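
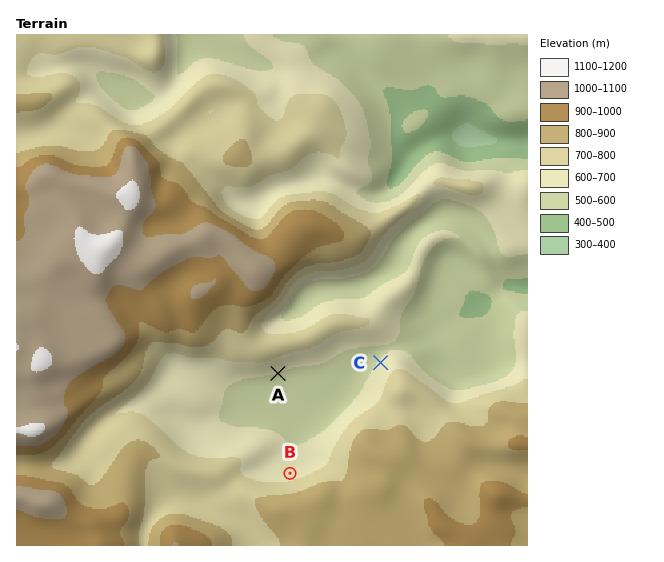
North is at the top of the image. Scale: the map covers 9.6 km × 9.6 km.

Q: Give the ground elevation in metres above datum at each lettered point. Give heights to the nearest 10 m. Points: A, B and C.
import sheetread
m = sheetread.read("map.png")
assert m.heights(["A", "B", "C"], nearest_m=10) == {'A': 600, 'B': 670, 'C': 610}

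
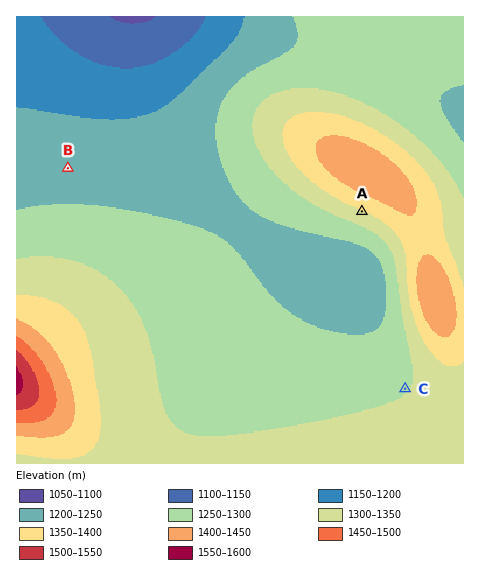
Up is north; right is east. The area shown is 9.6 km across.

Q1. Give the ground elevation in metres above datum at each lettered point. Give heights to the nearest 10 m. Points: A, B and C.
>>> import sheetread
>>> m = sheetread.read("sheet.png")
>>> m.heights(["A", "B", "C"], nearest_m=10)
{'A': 1350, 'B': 1230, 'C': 1300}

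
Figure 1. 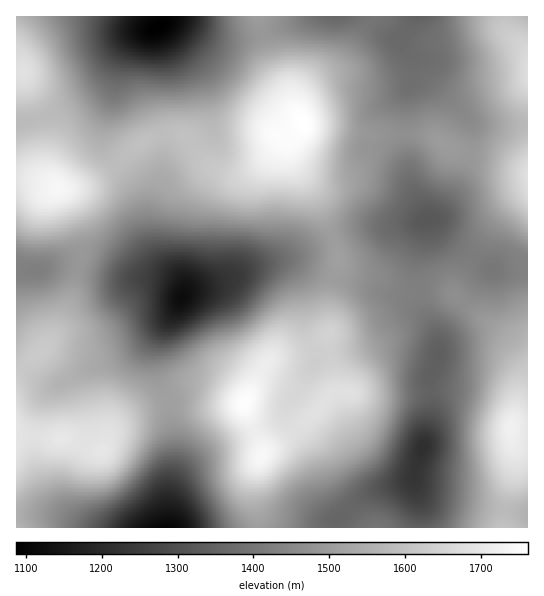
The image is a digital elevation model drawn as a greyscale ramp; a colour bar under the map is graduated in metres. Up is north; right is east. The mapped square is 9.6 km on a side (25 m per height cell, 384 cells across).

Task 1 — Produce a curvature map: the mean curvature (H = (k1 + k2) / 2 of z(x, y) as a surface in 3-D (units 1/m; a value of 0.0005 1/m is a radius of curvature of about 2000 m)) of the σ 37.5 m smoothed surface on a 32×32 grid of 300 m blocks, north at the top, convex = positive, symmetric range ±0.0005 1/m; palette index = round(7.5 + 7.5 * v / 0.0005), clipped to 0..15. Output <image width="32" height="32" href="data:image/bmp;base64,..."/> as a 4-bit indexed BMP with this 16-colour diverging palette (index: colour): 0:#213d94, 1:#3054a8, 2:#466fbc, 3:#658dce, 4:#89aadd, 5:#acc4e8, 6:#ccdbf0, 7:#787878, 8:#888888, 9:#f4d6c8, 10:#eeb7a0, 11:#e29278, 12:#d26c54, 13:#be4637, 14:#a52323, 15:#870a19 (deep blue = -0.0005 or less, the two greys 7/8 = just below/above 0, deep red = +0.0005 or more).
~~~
<image width="32" height="32" href="data:image/bmp;base64,Qk12AgAAAAAAAHYAAAAoAAAAIAAAACAAAAABAAQAAAAAAAACAAATCwAAEwsAABAAAAAAAAAAlD0hAKhUMAC8b0YAzo1lAN2qiQDoxKwA8NvMAHh4eACIiIgAyNb0AKC37gB4kuIAVGzSADdGvgAjI6UAGQqHAEVFRjRTAGmqhyI43YRIqqVUNFdVQyV8p0RVRogwNoh1dkatpSI3rstjWFIjEld4zIdp7/gQJp7/hlmWYyN4atx3us/7QjQo/+mKvMYQRXzsedt67XdmNpuZuXzXEAWt+om6muxmeIu2Scl5yiE1nfxjZ4vKZmrf9zarjMxWVlntcyWLl2ZUnvpFfM/qRnYozGdENmiaxmi6dUidyCJGZ6u8p2iEabu4ztdHh1hkNHmZm8eJpTKt2s7XepZqlBNqhKvLu8cAF6Z955/4SKYkmqh5qZeIYAJBOcl8x2dmeblnh52zKZECMSi5eXNGd713akFKpAOVAmQEd2d3inibYzVAKdc1UhZjE0NryJl4mHRnVTSZdUZXZCVEWsl2hViHQ8uVaGVomXhpZGmFJVQ2mFe+uIhWepqJp2eZZEZTEoh3zu/bd2uJq8lprJiWZFVou7nf+Wh2i5yam9lqtjWVR6rL2XWYZIuHrKunOKUmyna9qpZFq4aZY4qstxOYR8tmmWeIZq3JuTW9mfxVqqzJVWY0aYVpvcpozIr9c3l5lhRWh3qCKKqJaLus2mVESHZXmuyYZVuWZ0aLzMc2hSVneK3+qWWLhWZUeu7IrJd3VIh77XZlVSRqdYd4q6qEVkNGismHZAABR3d1VVaYQ3lki8yHVmURAAFZqVMyOJqJiL3J"/>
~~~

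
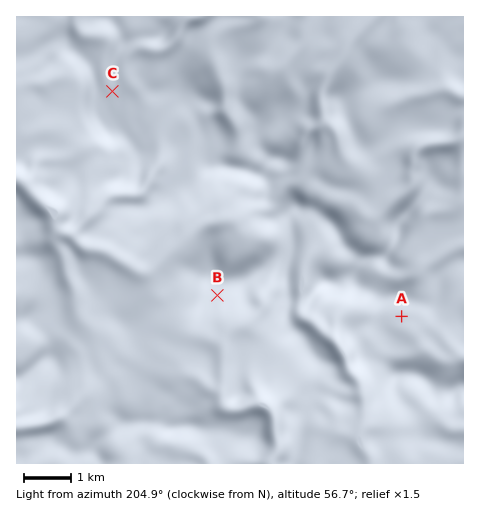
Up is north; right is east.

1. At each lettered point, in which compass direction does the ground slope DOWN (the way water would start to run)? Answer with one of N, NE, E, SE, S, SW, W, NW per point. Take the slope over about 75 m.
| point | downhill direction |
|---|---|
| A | SE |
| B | S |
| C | N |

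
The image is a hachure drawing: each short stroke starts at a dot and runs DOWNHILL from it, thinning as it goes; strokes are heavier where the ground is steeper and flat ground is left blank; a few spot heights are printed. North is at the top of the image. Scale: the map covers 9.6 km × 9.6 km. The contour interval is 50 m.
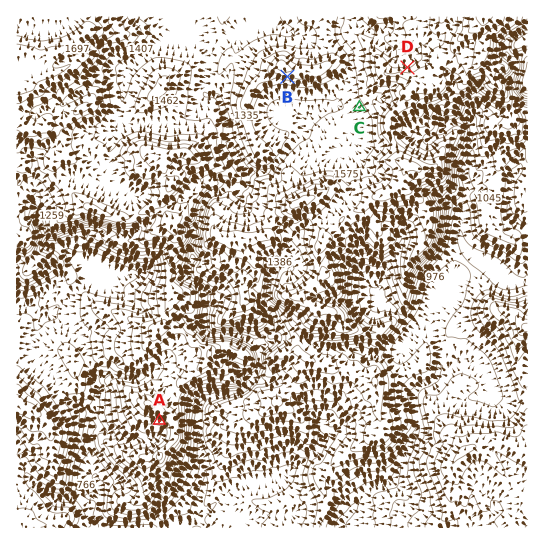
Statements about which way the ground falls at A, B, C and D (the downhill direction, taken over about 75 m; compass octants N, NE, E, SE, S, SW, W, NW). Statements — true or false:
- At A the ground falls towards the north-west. false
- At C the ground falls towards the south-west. true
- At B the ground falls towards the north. false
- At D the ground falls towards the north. true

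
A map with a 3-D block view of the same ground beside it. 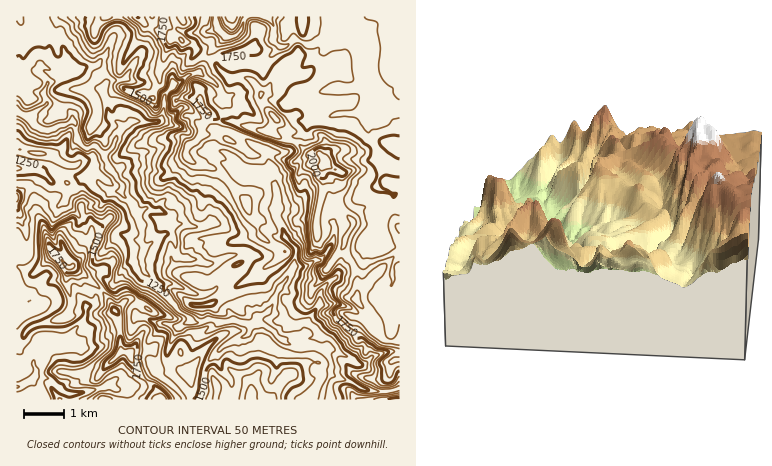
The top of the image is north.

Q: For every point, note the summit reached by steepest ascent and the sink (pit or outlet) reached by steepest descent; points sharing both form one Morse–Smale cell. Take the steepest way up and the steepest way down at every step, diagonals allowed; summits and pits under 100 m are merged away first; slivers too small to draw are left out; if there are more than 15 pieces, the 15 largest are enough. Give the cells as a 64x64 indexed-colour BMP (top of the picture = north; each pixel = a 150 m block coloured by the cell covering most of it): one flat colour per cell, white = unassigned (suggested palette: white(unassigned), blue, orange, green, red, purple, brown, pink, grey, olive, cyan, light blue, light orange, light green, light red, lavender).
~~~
<image width="64" height="64" href="data:image/bmp;base64,Qk12CAAAAAAAAHYAAAAoAAAAQAAAAEAAAAABAAQAAAAAAAAIAAATCwAAEwsAABAAAAAAAAAA////ALR3HwAOf/8ALKAsACgn1gC9Z5QAS1aMAMJ34wB/f38AIr28AM++FwDox64AeLv/AIrfmACWmP8A1bDFAHd3d3czMzMzMzzMzMzMw2ZmZmZmZmZmZmZt3d3d3d3dd3d3d3MzMzMzzMzMzMwzNmZmZmZmZmZmZm3d3d3Zmd13d3d3czMzMzMzPMzMzDM2ZmZmZmZmZmZmZt3d2ZmZmXd3d3d3d3MzMzMzzMzDMzZmZmZmZmZmZmZm3ZmZmZmZd3d3d3d3dzMzMzM8MzMzNmZmZmZmZmZmZmZpmZmZmZl3d3d3d3d3czMzMzMzMzMzZmZmZmZmZmZmAAmZmZmZmXd3d3d3d3d3MzMzMzMzMzNmZmZmZmZmZmYAmZlVWZmZd3d3d3d3d3dzMzMzMzMzMzZmZmZmZmZmZgCZVVVVmZl3d3d3d3d3d3MzMzMzMzMzM2ZmZmZmZmZmZVVVVVVVVXd3d3d3d3d3czMzMzMzMzMzM2ZmZmZlVVVVVVVVVVVVN3d3d3d3d3dzMzMzMzMzMzMzM2ZmZhFVVVVVVVVVVVUzd3d3d3d3d3MzMzMzMzMzMzMzNmZhERFVVVVVVVVVVTM3d3d3d3d3czMzMzMzMzMzMzM2YREREVVVVVVVVVVVMzMzN3d3d3dzMzMzMzMxERERERERERERFVVVVVVVVVUzMzMzM3dzN3MzMzMzMxERERERERERERERVVVVVVVVVTMzMzNERDMzMzMzMzMxERERERERERERERFVVVVVVVVVMzNEREREQzMzMzMzMxERERERERERERERERVVVVVVVVUzNEREREREMzMzMzMxERERERERERERERERFVVVVVVVVURERERERERDMzMzMxEREREREREREREREREVVVVVVVVVREREREREREQzMzMxERERERERERERERERERFVVVVVVVVEREREREREREMzMxERERERERERERERERERERVVVVVVVURERERERERERDMxEREREREREREREREREREREVVVVVVVRKpEREREREREMzERERERERERERERERERERERFVVVVVVKqqREREREREREMRERERERERERERERERERERERFVVVVQqqqkRERERERERBERERERERERERERERERERERERVVVVAKqqREREREREREERERERERERERERERERERERERERVREAqqREREREREREQREREREREREREREREREREREREREREQCqpERERERERERBERERERERERERERERERERERERERERCqqkREREREREREEREREREREREREREREREREREREREREKqkREREREREREQREREREREREREREREREREREREREREQqqREREREREREQRERERERERERERERERERERERERERERqqRERETuRERERBERERERERERERERERERERERERERERGqpERETu7uRERBEREREREREREREREREREREREREREREaqkRETu7u7kREERERERERERERERERERERERERERERERCqRERE7u7u5EEREREREREREREREREREREREREREREREARERBEe7u4REREREREREREREREREREREREREREREREREURBERHu4RERERERERERERERERERERERERERERERERERRBERER4REREREREREREREREREREREREREREREREREREREREREREREREREREREREREREREREREREREREREREREREREREREREREREREREREREREREREREREREREREREREREREREREREREREREREREREREREREREREREREREREREREREREREREREREREREREREREREREREREiIhERIhEREREREREREREREREREREREREREREREREREiIiIiIiIhESERERERERERERERERERERERERERERERIiIiIiIiIiIiIRERERERERERERERERERERERERERESIiIiIiIiIiIiIhERERERERERERERERERERERERERESIiIiIiIiIiIiIiEREREREREREREREREREREREREREREiIiIiIiIiIiIiIRERERERERERERERERERERERERERESIiIiIiIiIiIiIhERERERERERERERERERERERERERESIiIiIiIiIiIiIiERERERERERERERERERERERERERESIiIiIiIiIiIiIiIRERERERERERERERERERERERERERIiIiIiIiIiIiIiIhEREREREREREREREYEREREREREREiIiIiIiIiIiIiIiERERERERERERERGIiBEREREREREiIiIiIiIiIiIiIiIREREREREREREYiIiIiBEREREREiIiIiIiIiIiIiIiIhERERERERERERiIiIiIiBEREREiIiIiIiIiIiIiIiIiERERERERERERGIiIiIiIgRERESIiIiIiIiIiIiIiIiIRERERERERERERiIiIiIiBEhERIiIiIiIiIiIiIiIiIhEREREREREREREYiIiIiIsiIREiIiIiIiIiIiIiIiIiERERERERERERERiIiIiIu7IiIiIiIiIiIiIiIiIiIiIREREREREREREREYiIiIu7uyIiIiIiIiIiIiIiIiIiIhERERERERERERERiIi7u7u7siIiIiIiIiIiIiIiIiIiERERERERERERERGIiLu7u7v/8iIiIiIiIiIiIiIiIgARERERERERERERERiIi7u7v///IiIiIiIiIiIiIiIiABERERERERERERERGIiLu7u///8iIiIiIiIiIiIiIiIA"/>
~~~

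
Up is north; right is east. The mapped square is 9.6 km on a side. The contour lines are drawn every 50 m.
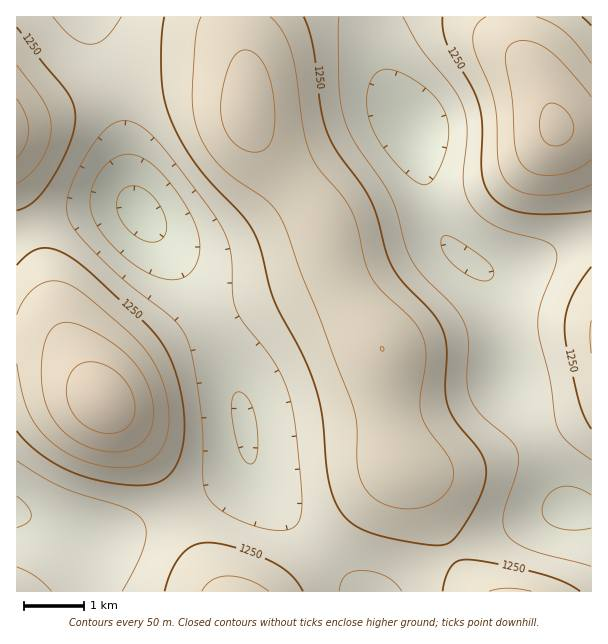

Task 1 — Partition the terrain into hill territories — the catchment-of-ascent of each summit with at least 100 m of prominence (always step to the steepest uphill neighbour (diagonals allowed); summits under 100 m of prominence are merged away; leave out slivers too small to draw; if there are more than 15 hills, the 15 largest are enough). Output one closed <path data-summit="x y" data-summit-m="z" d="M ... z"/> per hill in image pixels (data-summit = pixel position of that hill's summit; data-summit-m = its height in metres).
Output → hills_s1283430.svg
<path data-summit="248 110" data-summit-m="1370" d="M369 16l-277 0-1 7 3 12 22 60 6 31 5 47 6 27 6 12 21 25 26 39 34 71 20 51 8 55 5 17 7 15 28 33 72 74 231 0 1-80-22-2-5-6-25-63-32-58-8-65-7-33-8-13-21-13-18-17-8-17-12-40-10-50-4-10-18-26-12-25-9-32z"/><path data-summit="102 401" data-summit-m="1437" d="M131 206l-21 0-26 5-46 13-22 10 0 357 343 1-5-8-66-66-28-33-7-15-5-17-8-55-28-68-36-69-32-45-9-8z"/><path data-summit="557 126" data-summit-m="1409" d="M591 16l-221 1 3 25 9 32 12 25 18 26 4 10 10 50 12 40 8 17 18 17 21 13 5 7 9 30 9 74 32 58 25 63 5 6 11 1 11-1z"/><path data-summit="17 129" data-summit-m="1373" d="M90 16l-74 1 1 217 21-10 46-13 26-5 21 0 7 3-10-27-6-56-6-31-7-24-12-27z"/>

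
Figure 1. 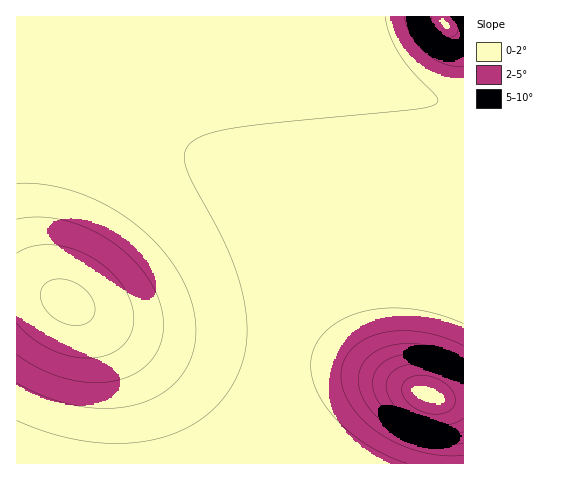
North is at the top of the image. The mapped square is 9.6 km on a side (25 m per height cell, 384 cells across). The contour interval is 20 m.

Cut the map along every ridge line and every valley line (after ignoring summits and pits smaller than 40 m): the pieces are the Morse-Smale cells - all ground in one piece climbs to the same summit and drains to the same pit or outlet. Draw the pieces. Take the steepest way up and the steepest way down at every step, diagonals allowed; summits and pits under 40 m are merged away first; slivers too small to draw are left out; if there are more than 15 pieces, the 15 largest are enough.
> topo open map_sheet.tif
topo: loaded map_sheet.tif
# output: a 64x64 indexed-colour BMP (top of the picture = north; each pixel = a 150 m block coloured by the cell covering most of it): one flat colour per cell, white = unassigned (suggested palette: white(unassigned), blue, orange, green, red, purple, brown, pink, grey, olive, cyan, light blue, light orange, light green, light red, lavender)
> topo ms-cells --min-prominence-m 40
<image width="64" height="64" href="data:image/bmp;base64,Qk12CAAAAAAAAHYAAAAoAAAAQAAAAEAAAAABAAQAAAAAAAAIAAATCwAAEwsAABAAAAAAAAAA////ALR3HwAOf/8ALKAsACgn1gC9Z5QAS1aMAMJ34wB/f38AIr28AM++FwDox64AeLv/AIrfmACWmP8A1bDFABERERERERERERERERERERERERESIiIiIiIiIiIiIiIiERERERERERERERERERERERERERIiIiIiIiIiIiIiIiIREREREREREREREREREREREREREiIiIiIiIiIiIiIiIhERERERERERERERERERERERERESIiIiIiIiIiIiIiIiERERERERERERERERERERERERESIiIiIiIiIiIiIiIiIRERERERERERERERERERERERERIiIiIiIiIiIiIiIiIhEREREREREREREREREREREREREiIiIiIiIiIiIiIiIiERERERERERERERERERERERERESIiIiIiIiIiIiIiIiIRERERERERERERERERERERERERIiIiIiIiIiIiIiIiIhEREREREREREREREREREREREREiIiIiIiIiIiIiIiIiERERERERERERERERERERERERESIiIiIiIiIiIiIiIiIRERERERERERERERERERERERERIiIiIiIiIiIiIiIiIhEREREREREREREREREREREREREiIiIiIiIiIiIiIiIiERERERERERERERERERERERERESIiIiIiIiIiIiIiIiIRERERERERERERERERERERERERIiIiIiIiIiIiIiIiIhEREREREREREREREREREREREREiIiIiIiIiIiIiIiIiERERERERERERERERERERERERESIiIiIiIiIiIiIiIiIRERERERERERERERERERERERERIiIiIiIiIiIiIiIiIhERERERERERERERERERERERERESIiIiIiIiIiIiIiIiERERERERERERERERERERERERERIiIiIiIiIiIiIiIiIREREREREREREREREREREREREREiIiIiIiIiIiIiIiIhERERERERERERERERERERERERERIiIiIiIiIiIiIiIiEREREREREREREREREREREREREREiIiIiIiIiIiIiIiIRERERERERERERERERERERERERERIiIiIiIiIiIiIiIhEREREREREREREREREREREREREREiIiIiIiIiIiIiIiERERERERERERERERERERERERERERIiIiIiIiIiIiIiIRERERERERERERERERERERERERERERIiIiIiIiIiIiERERERERERERERERERERERERERERERERESIiIiIhERERERERERERERERERERERERERERERERERERERERERERERERERERERERERERERERERERERERERERERERERERERERERERERERERERERERERERERERERERERERERERERERERERERERERERERERERERERERERERERERERERERERERERERERERERERERERERERERERERERERERERERERERERERERERERERERERERERERERERERERERERERERERERERERERERERERERERERERERERERERERERERERERERERERERERERERERERERERERERERERERERERERERERERERERERERERERERERERERERERERERERERERERERERERERERERERERERERERERERERERERERERERERERERERERERERERERERERERERERERERERERERERERERERERERERERERERERERERERERERERERERERERERERERERERERERERERERERERERERERERERERERERERERERERERERERERERERERERERERERERERERERERERERERERERERERERERERERERERERERERERERERERERERERERERERERERERERERERERERERERERERERERERERERERERERERERERERERERERERERERERERERERERERERERERERERERERERERERERERERERERERERERERERERERERERERERERERERERERERERERERERERERERERERERERERERERERERERERERERERERERERERERERERERERERERERERERERERERERERERERERERERERERERERERERERERERERERERERERERERERERERERERERERERERERERERERERERERERERERERERERERERERERERERERERERERERERERERERERERERERERERERERERERERERERERERERERERERERERERERERERERERERERERERERERERERERERERERERERERERERERERERERERERERERERERERERERERERERERERERERERERERERERERERERERERERERERERERERERERERERERERERERERERERERERERERERERERERERERERERERERERERERERERERERERERERERERERERERERERERERERERERERERERERERERERERERERERERERERERERERERERERERERERERERERERERERERERERERERERERERERERERERERERERERERERERERERERERERERERERERERERERERERERERERERERERERERERERERERERERERERERERERERERERERERERERERERERERERERERERERERERERERERERERERERERERERERERERERERERERERERERERERERERERERERERERERERERERERERERERERERERERERERERERERMxERERERERERERERERERERERERERERERERERERERERMz"/>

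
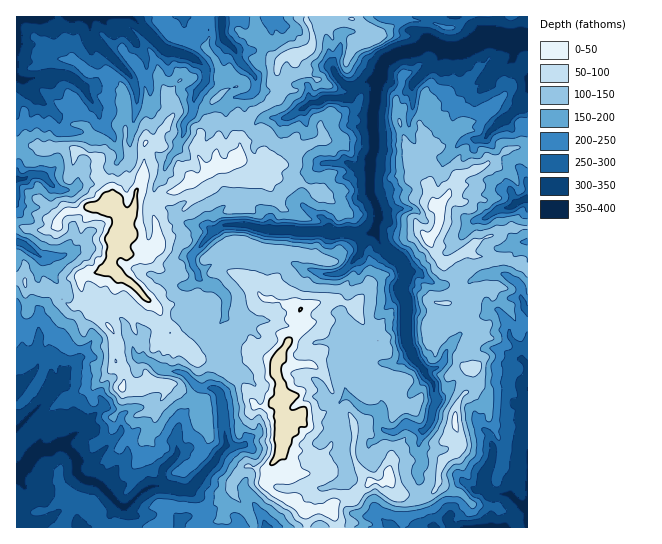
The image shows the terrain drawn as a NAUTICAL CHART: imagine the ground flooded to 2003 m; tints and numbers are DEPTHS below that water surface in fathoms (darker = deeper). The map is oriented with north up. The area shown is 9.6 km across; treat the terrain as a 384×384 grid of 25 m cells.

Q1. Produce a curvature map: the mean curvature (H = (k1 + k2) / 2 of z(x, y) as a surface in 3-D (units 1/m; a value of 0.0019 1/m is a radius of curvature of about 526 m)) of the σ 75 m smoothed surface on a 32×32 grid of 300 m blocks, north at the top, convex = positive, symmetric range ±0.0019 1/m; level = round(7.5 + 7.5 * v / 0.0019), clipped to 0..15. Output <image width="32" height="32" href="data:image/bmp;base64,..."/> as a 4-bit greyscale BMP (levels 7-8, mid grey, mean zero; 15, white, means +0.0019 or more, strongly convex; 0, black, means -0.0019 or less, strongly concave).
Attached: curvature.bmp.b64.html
<image width="32" height="32" href="data:image/bmp;base64,Qk12AgAAAAAAAHYAAAAoAAAAIAAAACAAAAABAAQAAAAAAAACAAATCwAAEwsAABAAAAAAAAAAAAAAABEREQAiIiIAMzMzAERERABVVVUAZmZmAHd3dwCIiIgAmZmZAKqqqgC7u7sAzMzMAN3d3QDu7u4A////AHeIepiKSKeyR4mWVJZ1Y3qJiLkk3ciIdLydqhq7VfqlZplTlwETni6GQ0uud/oyaGjEiHuX8lyOaqtKbkTSgsh2dWeJpE0HdOdZWEyErqK2tmWoeaVpowX2N1lnw72St0p3KnmmTGax/aZsVwFvKIijt5F1qE016MWGhFrKHztmmTm0+4y1BbL6aEl5fAnKZ0pUira1CHtWw0pZmvCox2eXdVfhOJ2WmPbHWlcVSspVhnlW1Ku3Z5SoN2fMDZSXdqSGfHdrZ1dne5hoqQ6WrDukichWqGiWhm2WbFwKmJR3iLaGW9d6dIyZnJylDqmpotdrp9olgmrHhlBp6gVXR1TTRo1llneIZmV/Q8UH6YmdFGI35Ytw68ze2PVii4bmVcz0Nfl5hgUgAAACKb60bctI6capdXeYmM6W/yOT5EBKbHW/q0l4doeUnLQom9mbYUgFSGtH2neKmJuVSJpcdTt0W3g4wbi6ipg0RDi5St2VrK68SJU6mXmJircn2HVZzJlkZXfLDIiJeovHF5qJQKh4SqS0fhmIhQSthS5bd8kLo5w3w3uEpGzEA1weTIdswDiJB+J8kKtluY80OS2ZY9V2JOw4l/SrBrmgxzfzZsZobLx0irAE0njOssggKVVbaFx7OaUay1OqVcdM+3JGVWZldmVjnFtLiEfavHl5zHaI"/>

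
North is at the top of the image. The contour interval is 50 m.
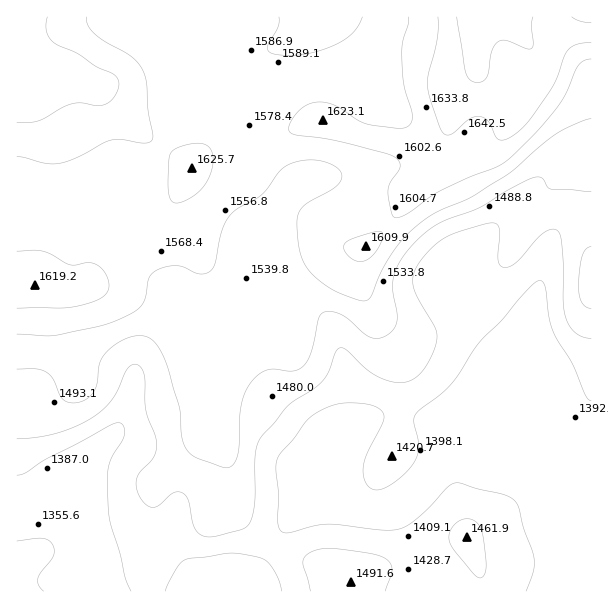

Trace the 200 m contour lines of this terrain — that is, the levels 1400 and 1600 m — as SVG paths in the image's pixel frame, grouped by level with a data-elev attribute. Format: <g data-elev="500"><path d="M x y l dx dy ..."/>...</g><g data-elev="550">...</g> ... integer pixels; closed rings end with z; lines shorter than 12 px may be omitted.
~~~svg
<g data-elev="1400"><path d="M165 591l11-21 7-9 7-3 41-5 24 4 11 3 10 14 6 17"/><path d="M526 591l8-21 0-13-10-29-6-22-3-5-6-4-48-14-6 0-8 4-28 30-11 8-7 4-18 1-56-6-12 2-30 7-5-3-2-7 1-28-3-27 1-9 3-6 14-15 12-16 11-9 12-6 10-3 14-1 15 1 13 6 3 7-2 8-17 33-2 10 1 11 4 7 7 4 8-1 10-6 17-15 8-13 1-12-5-21 2-8 34-28 30-45 21-20 27-32 11-8 3 0 3 4 4 32 5 16 18 30 13 32 3 4 3 2"/><path d="M17 475l9-2 20-14 65-34 6-2 5 1 2 5 0 8-12 21-4 12 0 37 3 18 9 29 5 24 6 13"/></g><g data-elev="1600"><path d="M17 308l46 0 20-3 19-8 6-6 1-6-1-6-4-7-9-8-8-1-16 2-27-14-9-1-18 1"/><path d="M357 261l9-1 9-8 7-13 1-5-2-2-6 0-14 4-11 4-5 3-1 5 1 4 6 6z"/><path d="M174 203l8-1 10-5 9-8 7-9 4-12 1-10-2-8-5-5-8-2-12 2-11 4-4 4-2 9-1 27 2 9z"/><path d="M17 157l28 6 12 1 18-6 36-18 11-1 22 4 5 0 3-3 1-6-5-26-1-25-5-14-11-13-26-14-11-9-6-7-2-9"/><path d="M279 17l-1 10-10 17 0 6 2 3 5 1 15 1 24-3 25-9 15-11 8-15"/><path d="M408 17l0 7-5 18-1 12 2 30 8 30 0 6-2 5-5 3-6 0-31-4-11-4-22-15-17-3-9 2-9 5-8 10-3 9 1 4 4 3 48 7 44 11 10 5 4 4 0 5-10 16-2 9 4 21 3 5 6-1 7-4 33-23 29-13 25-9 12-8 29-28 22-25 8-14 13-28 6-5 6-1"/></g>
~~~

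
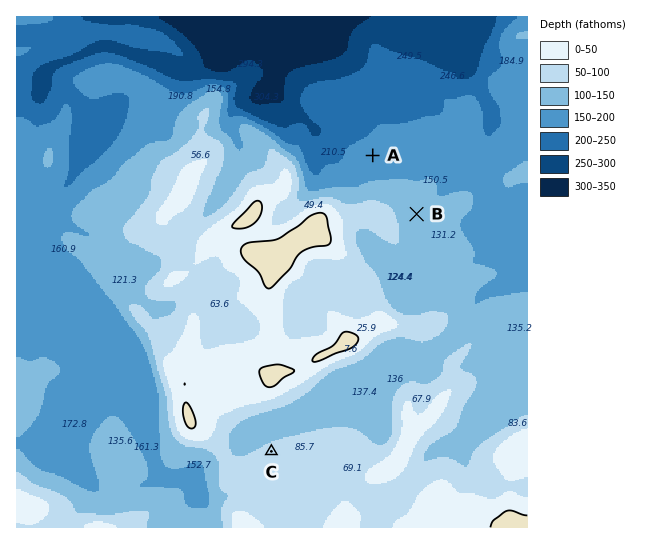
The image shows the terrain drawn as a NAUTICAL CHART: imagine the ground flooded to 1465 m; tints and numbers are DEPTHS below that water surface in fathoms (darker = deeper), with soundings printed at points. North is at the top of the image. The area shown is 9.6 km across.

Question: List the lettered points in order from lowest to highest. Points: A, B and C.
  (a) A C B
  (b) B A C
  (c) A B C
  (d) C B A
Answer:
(c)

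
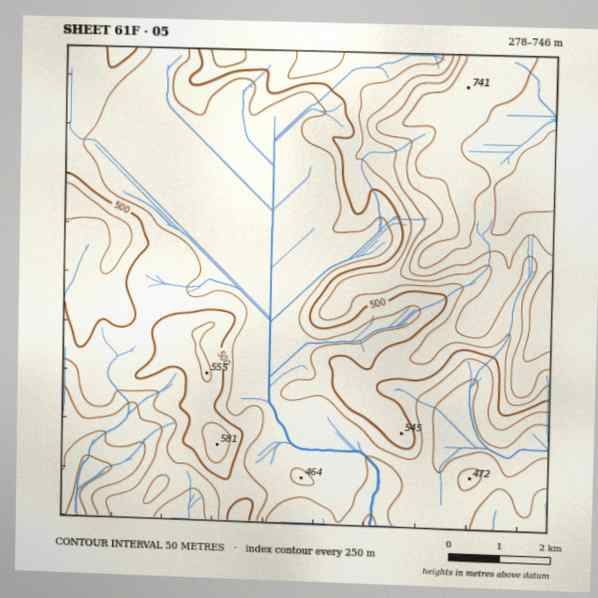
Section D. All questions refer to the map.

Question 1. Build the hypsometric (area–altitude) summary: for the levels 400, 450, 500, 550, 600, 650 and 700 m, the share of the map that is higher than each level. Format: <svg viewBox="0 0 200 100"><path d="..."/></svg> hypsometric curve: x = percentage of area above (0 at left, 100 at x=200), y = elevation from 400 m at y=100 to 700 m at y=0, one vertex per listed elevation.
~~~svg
<svg viewBox="0 0 200 100"><path d="M182 100l-69-17-37-16-29-17-14-17-8-16-13-17"/></svg>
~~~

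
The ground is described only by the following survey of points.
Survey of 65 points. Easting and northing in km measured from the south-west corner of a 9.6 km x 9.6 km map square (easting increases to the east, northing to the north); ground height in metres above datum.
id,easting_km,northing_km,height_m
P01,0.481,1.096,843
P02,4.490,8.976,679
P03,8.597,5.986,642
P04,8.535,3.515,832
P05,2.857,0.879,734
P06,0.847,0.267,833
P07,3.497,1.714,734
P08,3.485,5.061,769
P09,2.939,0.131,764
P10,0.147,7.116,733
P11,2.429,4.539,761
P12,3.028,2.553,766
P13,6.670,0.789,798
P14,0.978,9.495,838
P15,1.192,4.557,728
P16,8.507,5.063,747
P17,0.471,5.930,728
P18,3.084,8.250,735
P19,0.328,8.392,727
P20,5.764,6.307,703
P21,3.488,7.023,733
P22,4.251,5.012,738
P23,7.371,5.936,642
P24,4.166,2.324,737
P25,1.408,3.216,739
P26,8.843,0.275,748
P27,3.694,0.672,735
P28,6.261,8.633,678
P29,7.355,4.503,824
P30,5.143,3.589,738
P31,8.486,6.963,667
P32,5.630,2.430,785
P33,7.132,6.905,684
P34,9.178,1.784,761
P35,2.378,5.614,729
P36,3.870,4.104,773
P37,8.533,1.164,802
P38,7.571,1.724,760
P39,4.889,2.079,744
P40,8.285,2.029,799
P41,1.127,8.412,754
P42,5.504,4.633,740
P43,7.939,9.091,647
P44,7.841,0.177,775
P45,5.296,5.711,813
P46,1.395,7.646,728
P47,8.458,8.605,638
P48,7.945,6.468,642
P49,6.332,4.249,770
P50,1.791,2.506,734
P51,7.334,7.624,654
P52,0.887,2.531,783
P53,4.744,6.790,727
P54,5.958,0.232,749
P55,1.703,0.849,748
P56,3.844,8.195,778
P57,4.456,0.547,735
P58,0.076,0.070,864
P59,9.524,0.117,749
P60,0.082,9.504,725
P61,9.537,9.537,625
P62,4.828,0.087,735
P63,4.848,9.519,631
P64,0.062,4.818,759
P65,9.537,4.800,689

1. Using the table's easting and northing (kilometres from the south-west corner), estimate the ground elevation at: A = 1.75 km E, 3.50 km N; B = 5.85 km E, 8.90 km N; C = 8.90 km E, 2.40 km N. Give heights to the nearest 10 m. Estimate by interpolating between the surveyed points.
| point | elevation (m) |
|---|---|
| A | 760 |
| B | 680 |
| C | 760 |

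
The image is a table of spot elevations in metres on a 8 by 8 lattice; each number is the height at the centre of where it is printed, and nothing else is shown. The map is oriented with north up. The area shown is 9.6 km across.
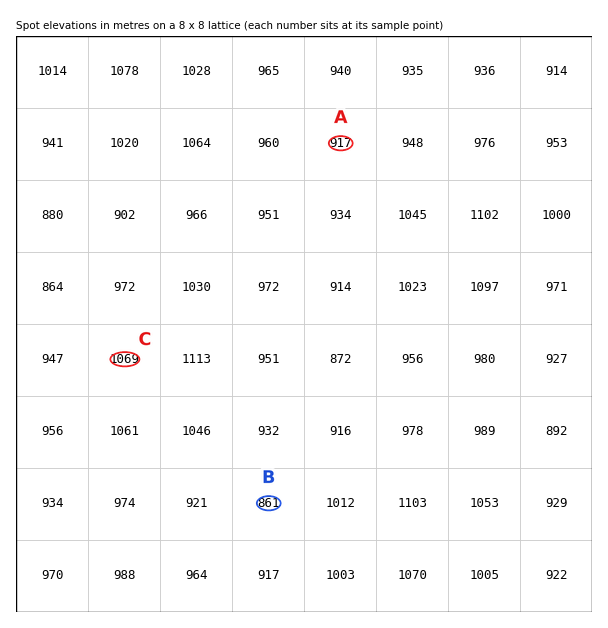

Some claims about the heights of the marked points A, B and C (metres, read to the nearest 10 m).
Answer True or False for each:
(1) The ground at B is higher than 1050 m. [False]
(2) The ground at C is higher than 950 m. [True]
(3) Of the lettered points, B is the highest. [False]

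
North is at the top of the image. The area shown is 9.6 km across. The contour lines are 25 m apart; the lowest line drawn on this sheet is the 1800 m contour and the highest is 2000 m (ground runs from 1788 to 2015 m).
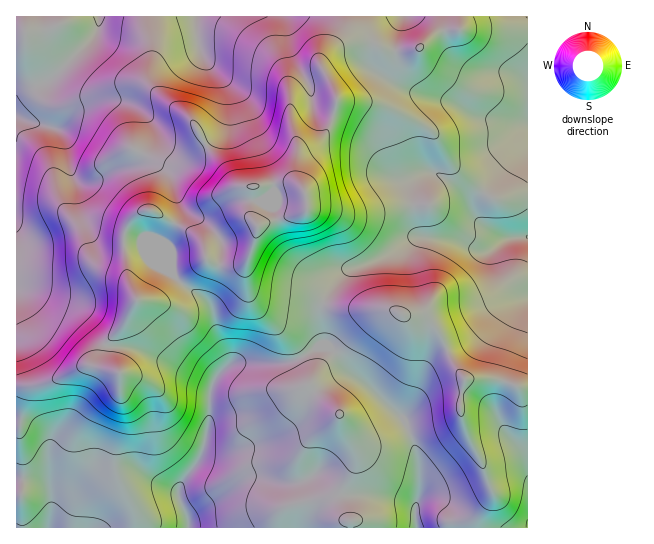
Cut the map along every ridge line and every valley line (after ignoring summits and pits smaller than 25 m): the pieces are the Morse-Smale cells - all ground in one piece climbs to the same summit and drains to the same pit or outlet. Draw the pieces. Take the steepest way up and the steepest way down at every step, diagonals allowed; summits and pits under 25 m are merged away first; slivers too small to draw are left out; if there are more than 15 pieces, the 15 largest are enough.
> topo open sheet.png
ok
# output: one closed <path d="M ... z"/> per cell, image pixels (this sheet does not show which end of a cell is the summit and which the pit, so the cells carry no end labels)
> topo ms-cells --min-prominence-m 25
<path d="M345 16l-328 0-1 101 15 6 24 5 9 9 5 30 8 22 2 21 6 15 9 11 7 4 22 1 2-11 7-12 10-7 11 0 42 24 8 8 2 15 4 3 12 4 17 0 9-4 10-30 0-6-6-10 1-28 27-4 14 0 8 4-5-9 1-20 5-7 15-8 8-9 6-9 5-19 0-11-15-28 0-8 20-22 4-11z"/><path d="M527 16l-68 0 0 13-18 2-26 18-21 3-8-1-11-7-9-3-16 0-17 8-10 10-2 8 15 28-3 22-8 17-8 9-16 8-5 12 0 15 8 12 3 19-6 4-24 6-20 7-1 11-11 32 6 16 12 6 42 4 18 8 13-21 13-13 29-9 37-23 42 3 22 11 10 0 18-12 20-2z"/><path d="M141 241l-17 1 4 40 9 17-13 26-19 21 0 15 8 9-28-5-27 14-16 5-26 2 0 92 25 5 7 6 3 6-1 33 138-1 0-8-9-21 0-9 22-34 8-34 2-31 4-11 12-12 2-8-10-22-6-24-5-11-25-17z"/><path d="M19 117l-3 1 0 267 26-1 16-5 27-14 28 6-5-5-4-9 1-11 19-21 13-26-9-17-4-40-23-2-7-4-9-11-6-15-2-21-8-22-2-21-6-13-6-5-24-5z"/><path d="M527 237l-20 2-18 12-10 0-22-11-42-3-37 23-29 9-17 18-8 16 15 5 52 1 15 7 16 1 14 12 17 36 12 14 30 0 32 9z"/><path d="M329 347l-10 0-14 9-18 7-50 0-8 2-10 9-6 8-4 13 0 26-8 34-22 34 0 9 8 21 39-30 23-12 36 7 13-1 13-6 16 16 14 1 0-4 14-25 0-15-11-21-4-15-31-28 12-20 14-15z"/><path d="M390 309l-11 2-9 5-23 22-12 15 18 22 16 10 38 38 12 39 0 36-4 12 1 17 61 1 2-10 13-21 0-7-11-29-13-24-7-20-1-16 4-23-11-13-12-28-14-17-12-4-9 0z"/><path d="M153 211l-11 0-10 7-7 12-1 11 17 0 42 44 25 17 5 11 6 24 10 22 0 6 8-2 50 0 10-3 22-13 8-1-4-4-3-21 3-18-2-2-16-6-42-4-10-4-6-10-1-16-8 4-17 0-12-4-4-3-2-15-8-8z"/><path d="M334 352l-13 14-12 20 31 28 4 15 11 21 0 15-14 25 0 4 33 1 24 4 15 5 2 5 4-11 0-36-14-41-36-36-16-10z"/><path d="M495 379l-30 0-5 22 4 25 17 35 11 29 0 7-13 21-2 9 50 1 1-139z"/><path d="M311 477l-13 6-11 1-13-1-17-6-14 2-49 33-6 6 0 9 162 1 1-7-6-6-4-20-14-2z"/><path d="M458 16l-112 0-1 10-4 11-18 21 14-11 13-6 16 0 9 3 11 7 8 1 21-3 26-18 18-2z"/><path d="M374 495l-33 0 2 12 4 11 4 3 0 7 65-1-1-21-2-2-15-5z"/><path d="M293 183l-14 0-27 4-1 28 7 10 43-12 6-4 0-10-4-10z"/><path d="M25 479l-9 0 0 48 33 1 2-9-2-28-6-7z"/>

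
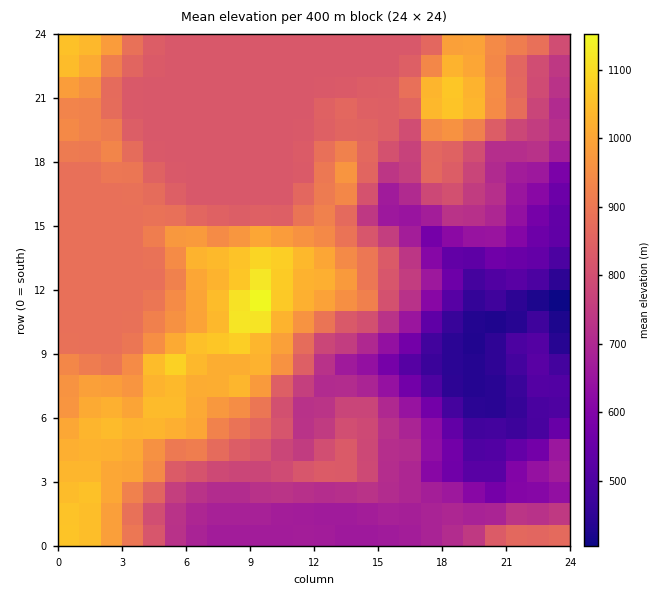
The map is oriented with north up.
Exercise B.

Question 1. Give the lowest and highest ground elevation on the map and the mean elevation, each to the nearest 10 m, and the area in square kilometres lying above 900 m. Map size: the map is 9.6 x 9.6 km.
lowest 390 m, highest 1170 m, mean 800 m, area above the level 25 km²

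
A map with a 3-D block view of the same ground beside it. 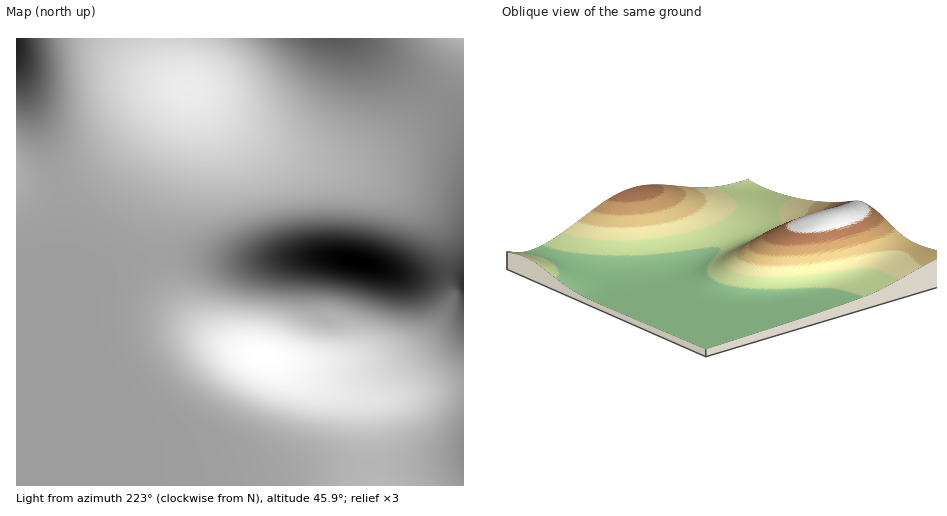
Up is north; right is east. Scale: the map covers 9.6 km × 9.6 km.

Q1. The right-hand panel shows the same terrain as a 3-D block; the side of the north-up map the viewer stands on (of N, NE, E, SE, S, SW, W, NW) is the SW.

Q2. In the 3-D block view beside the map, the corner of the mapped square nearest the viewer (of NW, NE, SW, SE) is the SW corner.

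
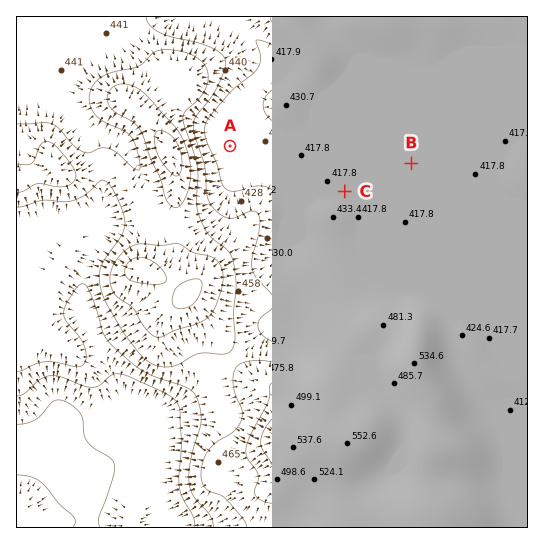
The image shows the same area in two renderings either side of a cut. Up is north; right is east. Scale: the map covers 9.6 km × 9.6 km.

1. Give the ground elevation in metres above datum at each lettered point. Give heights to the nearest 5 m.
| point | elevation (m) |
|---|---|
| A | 420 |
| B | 420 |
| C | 420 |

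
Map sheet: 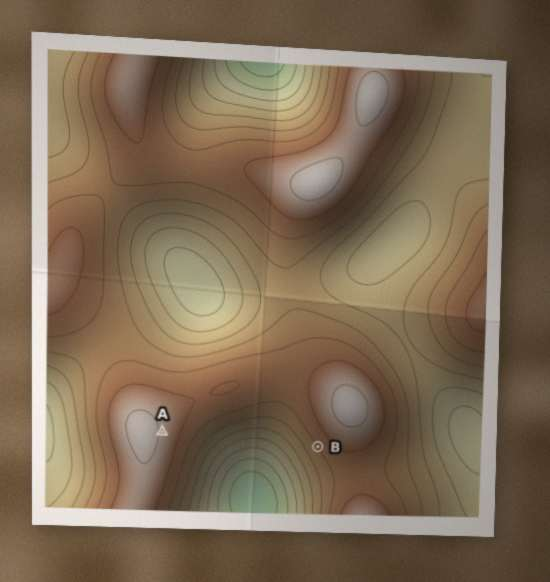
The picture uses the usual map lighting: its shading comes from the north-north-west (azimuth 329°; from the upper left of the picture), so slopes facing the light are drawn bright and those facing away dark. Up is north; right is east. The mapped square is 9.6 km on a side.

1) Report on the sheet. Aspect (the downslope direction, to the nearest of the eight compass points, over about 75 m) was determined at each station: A E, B SW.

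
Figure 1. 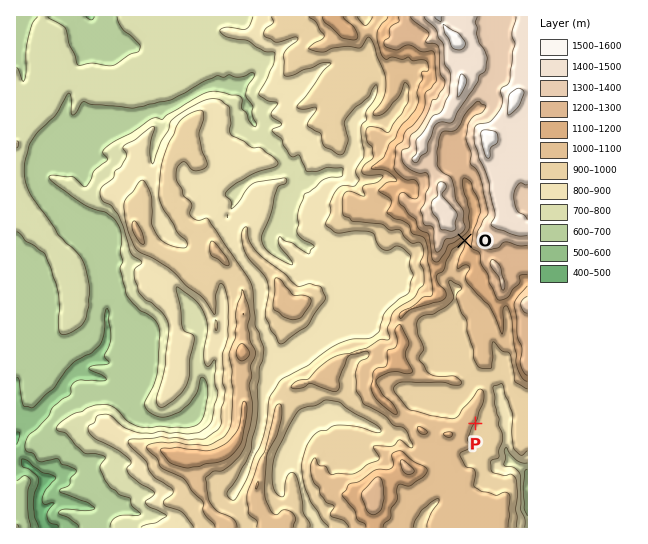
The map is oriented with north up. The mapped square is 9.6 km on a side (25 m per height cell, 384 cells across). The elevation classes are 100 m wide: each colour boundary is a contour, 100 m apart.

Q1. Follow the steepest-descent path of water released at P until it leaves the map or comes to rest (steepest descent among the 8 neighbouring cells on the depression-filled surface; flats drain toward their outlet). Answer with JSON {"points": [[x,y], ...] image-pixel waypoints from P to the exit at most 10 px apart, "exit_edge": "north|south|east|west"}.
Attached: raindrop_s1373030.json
{"points": [[475, 423], [486, 425], [497, 425], [506, 427], [507, 438], [506, 449], [509, 459], [519, 466], [527, 473]], "exit_edge": "east"}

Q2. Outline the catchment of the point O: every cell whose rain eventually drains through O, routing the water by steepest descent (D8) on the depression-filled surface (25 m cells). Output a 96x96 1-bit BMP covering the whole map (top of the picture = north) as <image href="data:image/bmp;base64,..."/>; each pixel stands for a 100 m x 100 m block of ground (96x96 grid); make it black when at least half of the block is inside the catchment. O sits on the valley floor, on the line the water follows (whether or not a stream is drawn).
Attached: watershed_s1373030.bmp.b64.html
<image width="96" height="96" href="data:image/bmp;base64,Qk2+BAAAAAAAAD4AAAAoAAAAYAAAAGAAAAABAAEAAAAAAIAEAAATCwAAEwsAAAIAAAAAAAAA////AAAAAAAAAAAAAAAAAAAAAAAAAAAAAAAAAAAAAAAAAAAAAAAAAAAAAAAAAAAAAAAAAAAAAAAAAAAAAAAAAAAAAAAAAAAAAAAAAAAAAAAAAAAAAAAAAAAAAAAAAAAAAAAAAAAAAAAAAAAAAAAAAAAAAAAAAAAAAAAAAAAAAAAAAAAAAAAAAAAAAAAAAAAAAAAAAAAAAAAAAAAAAAAAAAAAAAAAAAAAAAAAAAAAAAAAAAAAAAAAAAAAAAAAAAAAAAAAAAAAAAAAAAAAAAAAAAAAAAAAAAAAAAAAAAAAAAAAAAAAAAAAAAAAAAAAAAAAAAAAAAAAAAAAAAAAAAAAAAAAAAAAAAAAAAAAAAAAAAAAAAAAAAAAAAAAAAAAAAAAAAAAAAAAAAAAAAAAAAAAAAAAAAAAAAAAAAAAAAAAAAAAAAAAAAAAAAAAAAAAAAAAAAAAAAAAAAAAAAAAAAAAAAAAAAAAAAAAAAAAAAAAAAAAAAAAAAAAAAAAAAAAAAAAAAAAAAAAAAAAAAAAAAAAAAAAAAAAAAAAAAAAAAAAAAAAAAAAAAAAAAAAAAAAAAAAAAAAAAAAAAAAAAAAAAAAAAAAAAAAAAAAAAAAAAAAAAAAAAAAAAAAAAAAAAAAAAAAAAAAAAAAAAAAAAAAAAAAAAAAAAAAAAAAAAAAAAAAAAAAAAAAAAAAAAAAAAAAAAAAAAAAAAAAAAAAAAAAAAAAAAAAAAAAAAAAAAAAAAAAAAAAAAAAAAAAAAAAAAAAAAAAAAAAAAAAAAAAAAAAAAAAAAAAAAAAAAAAAAAAAAAAAAAAAAAAAAAAAAAAAAAAAAAAAAAAAAAAAAAAAAAAAAAAAAAAAAAAAAAAAAAAAAAAAAAAAAAAAAAAAAAADgAAAAAAAAAAAAAAHwAAAAAAAAAAAAAAP4AAAAAAAAAAAAAAf+AAAAAAAAAAAAAAf+AAAAAAAAAAAAAA/+AAAAAAAAAAAAAA/+AAAAAAAAAAAAAB/+AAAAAAAAAAAAAB/8AAAAAAAAAAAAAA/8AAAAAAAAAAAAAA/8AAAAAAAAAAAAAB/8AAAAAAAAAAAAAD/8AAAAAAAAAAAAAD/4AAAAAAAAAAAAAH/4AAAAAAAAAAAAAP/4AAAAAAAAAAAAAP/wAAAAAAAAAAAAAP/wAAAAAAAAAAAAAP/wAAAAAAAAAAAAAH/8AAAAAAAAAAAAAH/+AAAAAAAAAAAAAD/+AAAAAAAAAAAAAB//AAAAAAAAAAAAAAf/AAAAAAAAAAAAAAP/gAAAAAAAAAAAAAP/gAAAAAAAAAAAAAH/wAAAAAAAAAAAAAH/wAAAAAAAAAAAAAH/4AAAAAAAAAAAAAD/4AAAAAAAAAAAAAD/4AAAAAAAAAAAAAH/4AAAAAAAAAAAAAH/4AAAAAAAAAAAAAH/4AAAAAAAAAAAAAH/4AAAAAAAAAAAAAGHwAAAAAAAAAAAAAAAAAAAAAAAAAAAAAAAAAAAAAAAAAAAAAAAAAAAAAAAAAAAAAAAAAAAAAAAAAAAAAAAAAAAAAAAAAAAAAAAA="/>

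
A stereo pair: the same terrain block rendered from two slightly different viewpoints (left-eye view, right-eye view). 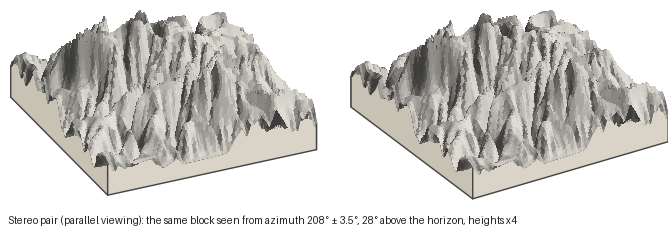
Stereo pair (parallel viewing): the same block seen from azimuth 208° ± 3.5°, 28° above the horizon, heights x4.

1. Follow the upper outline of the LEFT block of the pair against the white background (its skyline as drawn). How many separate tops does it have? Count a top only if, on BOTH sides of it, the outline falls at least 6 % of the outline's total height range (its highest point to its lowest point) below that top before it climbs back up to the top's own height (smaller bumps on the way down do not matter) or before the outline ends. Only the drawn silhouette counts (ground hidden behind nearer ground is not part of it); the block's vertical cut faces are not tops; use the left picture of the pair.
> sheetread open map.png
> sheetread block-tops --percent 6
5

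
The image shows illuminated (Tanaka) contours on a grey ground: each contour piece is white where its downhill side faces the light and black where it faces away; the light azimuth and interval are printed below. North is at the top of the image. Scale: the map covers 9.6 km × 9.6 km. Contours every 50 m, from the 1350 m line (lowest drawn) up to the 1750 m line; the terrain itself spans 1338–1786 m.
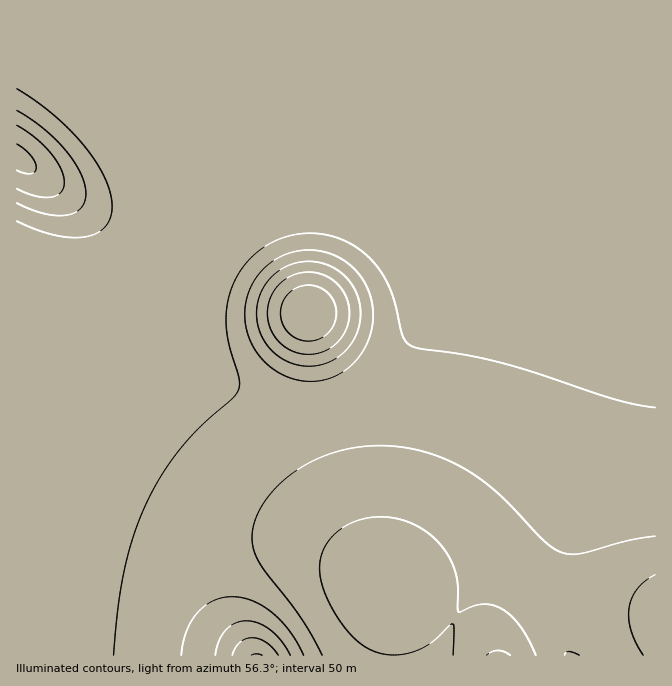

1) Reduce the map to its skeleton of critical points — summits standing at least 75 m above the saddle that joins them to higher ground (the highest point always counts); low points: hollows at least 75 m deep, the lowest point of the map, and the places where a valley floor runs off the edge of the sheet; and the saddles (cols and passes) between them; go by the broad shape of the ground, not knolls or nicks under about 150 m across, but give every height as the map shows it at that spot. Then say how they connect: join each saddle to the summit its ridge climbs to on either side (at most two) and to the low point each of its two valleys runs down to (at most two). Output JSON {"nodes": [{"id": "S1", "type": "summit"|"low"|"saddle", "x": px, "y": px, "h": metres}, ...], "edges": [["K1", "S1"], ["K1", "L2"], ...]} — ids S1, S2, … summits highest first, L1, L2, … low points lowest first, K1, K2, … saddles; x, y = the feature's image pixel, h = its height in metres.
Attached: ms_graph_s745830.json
{"nodes": [
{"id": "S1", "type": "summit", "x": 308, "y": 315, "h": 1786},
{"id": "S2", "type": "summit", "x": 498, "y": 655, "h": 1706},
{"id": "L1", "type": "low", "x": 18, "y": 158, "h": 1338},
{"id": "L2", "type": "low", "x": 257, "y": 655, "h": 1396},
{"id": "K1", "type": "saddle", "x": 330, "y": 403, "h": 1575},
{"id": "K2", "type": "saddle", "x": 159, "y": 655, "h": 1556}],
"edges": [["K1", "S1"], ["K1", "S2"], ["K1", "L1"], ["K2", "S2"], ["K2", "L1"], ["K2", "L2"]]}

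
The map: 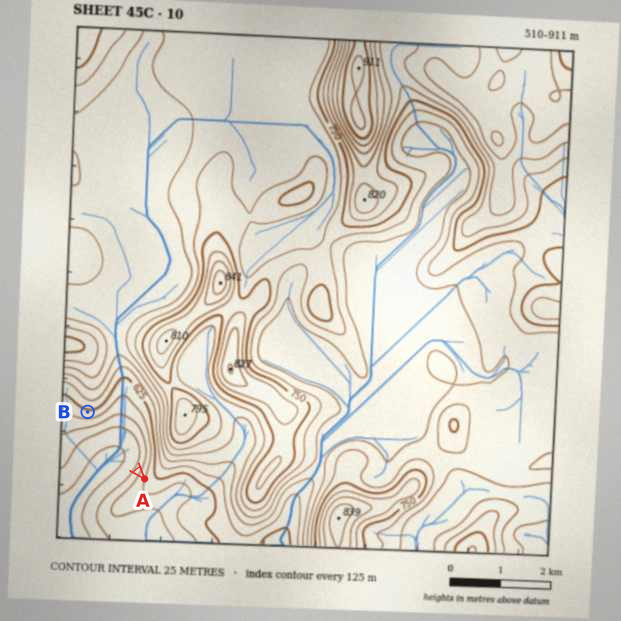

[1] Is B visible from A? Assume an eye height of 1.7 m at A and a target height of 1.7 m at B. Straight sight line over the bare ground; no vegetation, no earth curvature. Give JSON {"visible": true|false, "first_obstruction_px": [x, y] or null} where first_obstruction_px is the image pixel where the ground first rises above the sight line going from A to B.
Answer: {"visible": true, "first_obstruction_px": null}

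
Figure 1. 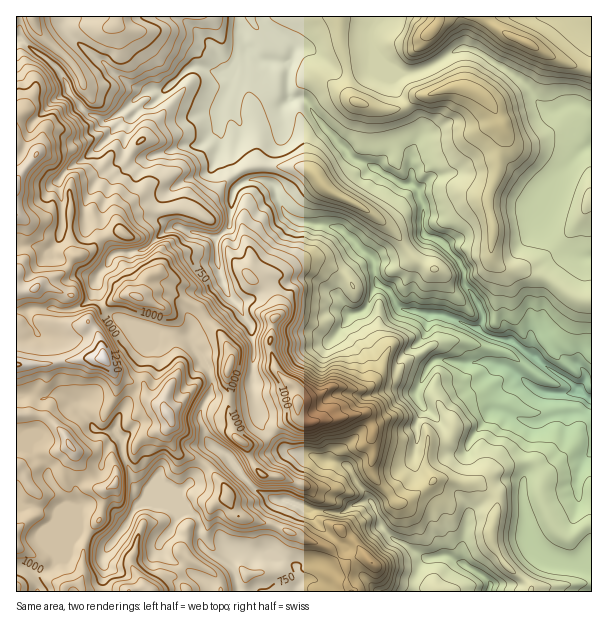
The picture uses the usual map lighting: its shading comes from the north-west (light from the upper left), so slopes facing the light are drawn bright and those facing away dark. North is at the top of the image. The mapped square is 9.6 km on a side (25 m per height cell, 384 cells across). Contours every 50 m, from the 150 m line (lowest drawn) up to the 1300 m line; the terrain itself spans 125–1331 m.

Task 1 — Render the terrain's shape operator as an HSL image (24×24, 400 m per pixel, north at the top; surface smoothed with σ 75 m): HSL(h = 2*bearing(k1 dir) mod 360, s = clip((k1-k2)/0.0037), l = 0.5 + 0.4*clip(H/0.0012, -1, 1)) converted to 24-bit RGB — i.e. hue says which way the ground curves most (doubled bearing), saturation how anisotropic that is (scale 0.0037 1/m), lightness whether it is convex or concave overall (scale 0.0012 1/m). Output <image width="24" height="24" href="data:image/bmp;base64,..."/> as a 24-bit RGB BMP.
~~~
<image width="24" height="24" href="data:image/bmp;base64,Qk32BgAAAAAAADYAAAAoAAAAGAAAABgAAAABABgAAAAAAMAGAAATCwAAEwsAAAAAAAAAAAAAnSp/W8OV5L+1FEaz6Gqkvuvuo0jYtUCtm+HEfi29ZmyxVF2Uc5iRnbJ0tyRDbNpwJFeFpcPBlIK+UwxKatxuld3Yt1PKsU65a9fCV4WP0t1uCxoo69eRNV0isz1VUNuDdC40fH5Dc1lEfU47SaxiXrWl0vnvx4XbbhteaHMvYyA9gabDiuWZUSs9e15MaIRdu09CXHtvm1dx6YJlAzAn9aKvLqCL2CNmbSUkoM9ZSarp0/D4Y0Tmwtv0qbI6LgUSiLZhaXuYP26I0digf5BEXERwkbyjlXezrFZLUYmSRmNZ5ZViC6KGfZ4qhE1vnDG5wLHqvfPfUlMaLRUGfo0HQ1wITwcdytxoq7TPWWKEVVCTXrBUxmZtRUOQiaqBT4aEeMicjzySV5SkfKfc837JMGtOj11ALVdG1PfUNgAj/5LkzPD/ssjyvZbdwQDGc+ejhk6Mv6nUY2O+i7i+pUxcTJGam52BUXKXrF+Gh0Sas+OrMqWh9wCPu01aNuFGW+rkPwINjv8BNLQcKBgLKR4KRBIWweeJRoxWOmNyna1KNWJFq5mHp4K0d5K8n3uRT3J7Z3BSSL2kptmMkEQuMhld2XXC5fPCCQVPkhTozv3l1wqzuS1jd8mBMIdKVdxAdLJnIEZw1Im8a8F1S6mKm2tsakxVnGp9mnGoenrOb8ZeXzFDyoObKl57XGao9vPVBA8vzuWpiDBxQCdT7vPYcbPi1dPzsMr1iorVIx6xvH44rcCIZz5eiWRWa5uoc4y0b5q3UWAneHg8allBSkAmQOuRPMfP7saznlLy76QAEkdgaSt00PvbgFbk6Yu62SdYomU4CxoozdedgFZ9eHKVbpmDi0cxh7AdXC0WvbbsnoPgoYPl0vn0Sp/fUzVl2NxfWBZd99OaAw6pz//GLIInEhspv3lCkktd13Jep0zLNIQYbVYsgnBDUMK1rRvBsDQpVIiwdXNDbWZISWM41fayRxlGcV1af44+YDVjsPW8RQON//rMVkMsPUAoI1g2lneM8OXbITnVya3qqLHk3QWudT0ROqW1oYt7kIxkaXsnZ6kfA/Y++B1gORITma4teOW5a9HJddOOKQUu9vzP2ofgR2yNLjdxK3kfpM0tRCIOKyQIrIgBRQrDtMaFTWFvgFdhqpyJq6Dke6vene7NEwk129b1uanoqHpTdt2hKgkotJI6R7sx2ZJuVTluaD6dYufDZAQnvneijbm6A/X/piwnrrOHUU1+gsbAi6m6TcBmoDlV6DcmCD8tN5xP5bXTtuDGdjY3HQg5zOXJh5mvxYmxg2SwdM7ChSKPp1vGib7I2/DuMQBI3OPGhL/GhY6+ao6BfXlli3EwM3RxgNWF70rXWv8AAJM53Y5suRlJAIKG1seIYJqCZmeku57HkzxvPxQkX7lUTOJvLgYFH0qR2M6dSZZucVhhjW18iHhuq9/cST23SM0zTIeh0eOjkDZneQYiZMnuKcf+xNdco7FiNBETQywMKhIOl+bItezofCidpF/IZGueqdmKbk6bZ2R2aWl/r4KPjc5KGCBZ5N6BR3uDtHlvnl6TQamPnMmpniVtLtYrdyRZfD9qzZjUz/j8aqvVj1ZueR1rdquffYii1sOddWNGXHRxanZ8mrN96nKFGWYwGs4MgVChdYFWVo+wzqjaNqRNlkWV3TmkQhrllq3f2PPgcUV0XjUtjEAsPUuUWJlhcXJVpJJqwH16S3hnYH12YKJqYpzW5LPWQqDHFW560l7Q39ZOJpcdhEA0WVN0coxiZ4VSW35Iv7hzRxUzqIxlZqBqVWWGd2iIn32ScZNqwsiaf4y9Xl+Ka4pnJJUw6dC0hmPKThwHIFc83bKeolFwdl2LZGV6e4dwjodwaqCAgShBkk5ZnZdfc6tmR21GR1g4coBQnKV6s9qsU0FmhGiDi32H4Le1FqYdNAAfzu3TOJORJlgh1mh/Z2yMZHN8gIt+k4V6glc/c0SGnsHTxd/qc1TD0YHwwrPrd6y9rdvItI+7ZS5hdXRPdWBCp9aSjg19efibrU61qiY9k49TIXw3vJRCX1l6e4h9koh+Z1adiaevj7FQa1ZDbFdONF0QKoko0LXbsJJyRQ4YczQvppRZhr/VZRgGHP9e1H0obydAo7WUgJiOoaOGUHePa59bV2V/kIRsVYB1e1pVqrmEZV96ZEGN9cXXIJQeIDcNMgoMsFZs1vX1lsbib1iMLvDwN6B1hEKKj5ixh8GWXqHGvF6FgDiRjcuSQ0Z7j2uIhXCQa3GHsryNW2F4Tm11aqxA9cnSPS6rhdjabfCrjGA1dElNf21z"/>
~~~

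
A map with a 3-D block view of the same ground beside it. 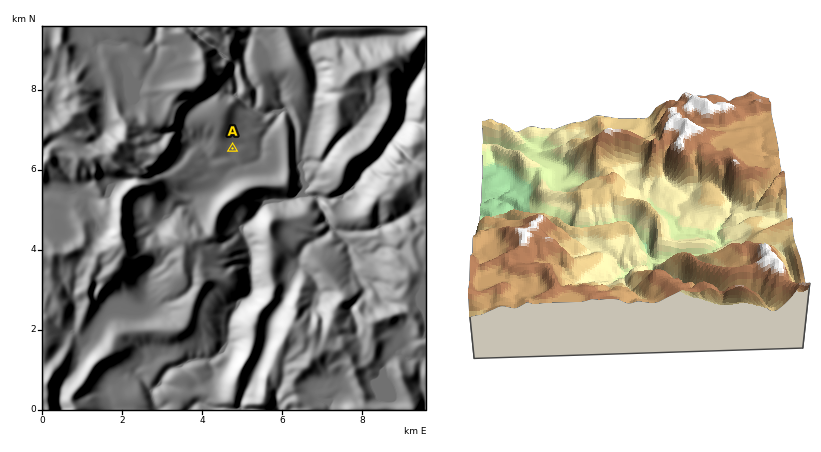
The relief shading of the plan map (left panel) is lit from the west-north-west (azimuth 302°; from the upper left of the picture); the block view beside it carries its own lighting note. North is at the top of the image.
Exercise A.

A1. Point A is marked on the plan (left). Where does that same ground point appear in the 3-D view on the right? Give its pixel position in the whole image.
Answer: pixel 687 215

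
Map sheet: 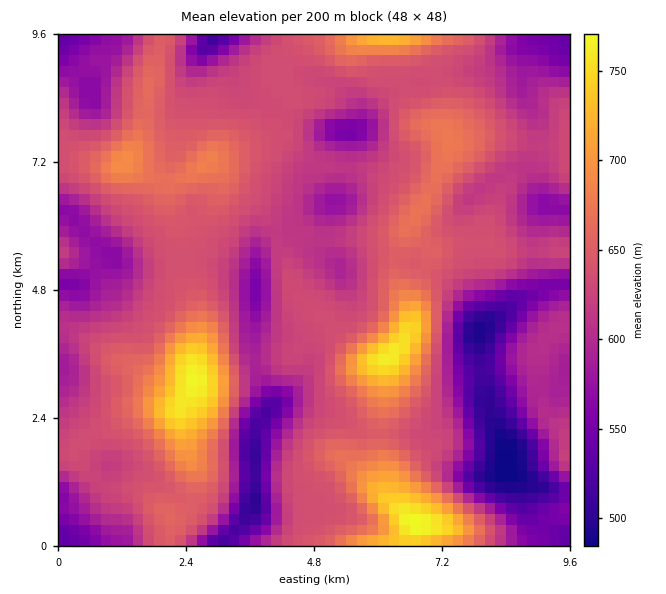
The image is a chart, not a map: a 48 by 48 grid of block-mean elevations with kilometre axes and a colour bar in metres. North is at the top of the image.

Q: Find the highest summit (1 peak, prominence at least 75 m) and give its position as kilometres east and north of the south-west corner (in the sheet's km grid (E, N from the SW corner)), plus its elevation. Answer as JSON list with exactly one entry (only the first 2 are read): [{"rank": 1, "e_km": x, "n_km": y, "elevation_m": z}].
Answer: [{"rank": 1, "e_km": 6.71, "n_km": 0.41, "elevation_m": 774}]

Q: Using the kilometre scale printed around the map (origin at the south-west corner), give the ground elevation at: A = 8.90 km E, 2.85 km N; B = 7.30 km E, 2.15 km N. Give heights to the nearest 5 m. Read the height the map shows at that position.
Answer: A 595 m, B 625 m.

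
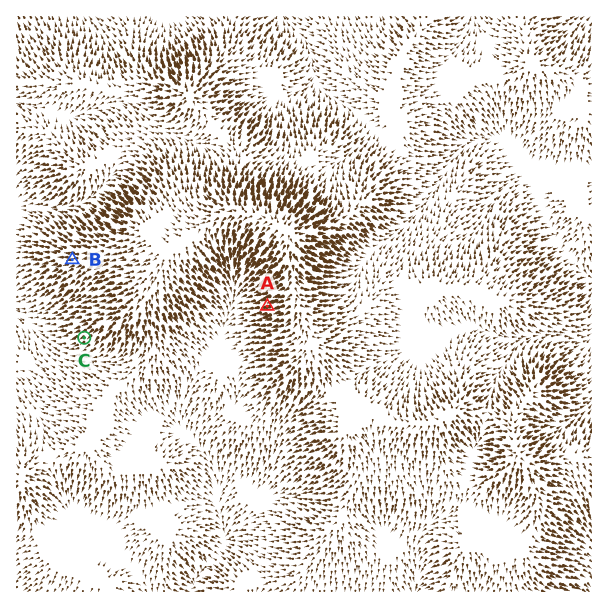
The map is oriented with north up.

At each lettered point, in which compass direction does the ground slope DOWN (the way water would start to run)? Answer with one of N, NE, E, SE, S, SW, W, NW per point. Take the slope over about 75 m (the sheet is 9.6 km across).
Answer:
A W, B W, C SW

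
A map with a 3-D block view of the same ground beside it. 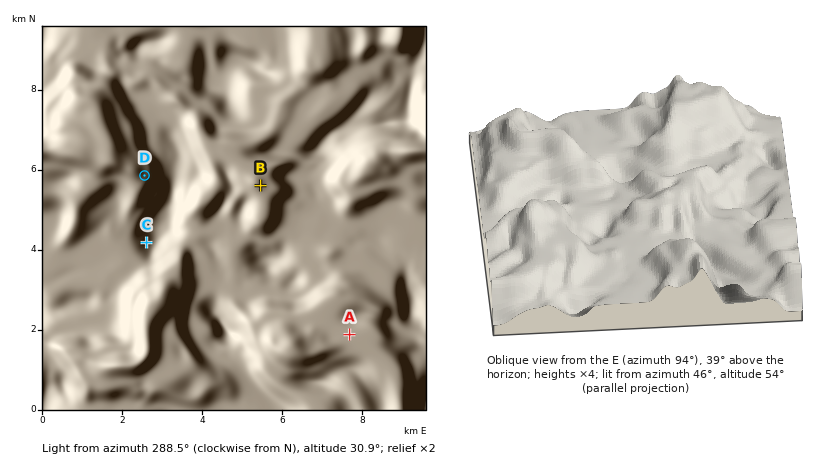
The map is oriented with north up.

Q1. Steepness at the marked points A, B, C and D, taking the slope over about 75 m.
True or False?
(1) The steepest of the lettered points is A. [False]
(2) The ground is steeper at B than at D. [False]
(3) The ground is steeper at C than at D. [True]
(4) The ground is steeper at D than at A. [True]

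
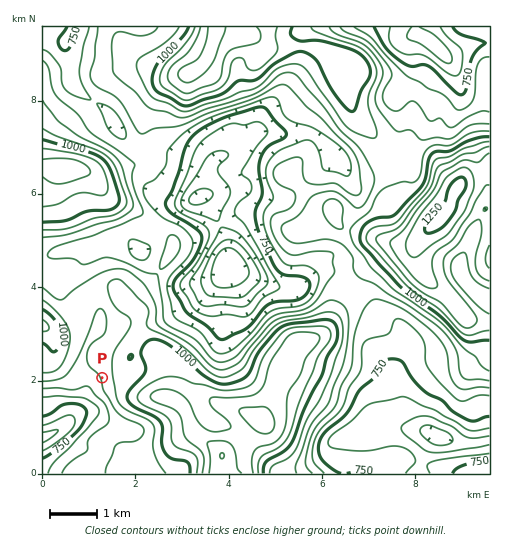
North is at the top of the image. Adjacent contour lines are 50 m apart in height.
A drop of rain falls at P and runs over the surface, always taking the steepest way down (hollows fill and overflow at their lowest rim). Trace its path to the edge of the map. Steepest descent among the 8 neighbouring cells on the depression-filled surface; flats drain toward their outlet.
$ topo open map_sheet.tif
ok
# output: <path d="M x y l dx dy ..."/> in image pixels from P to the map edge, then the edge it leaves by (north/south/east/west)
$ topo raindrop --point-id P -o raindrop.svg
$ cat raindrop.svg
<path d="M102 378l-1 0-14 14-2 9-12 12-1 3-5 6-8 8-12 6-4 1"/>
exit: west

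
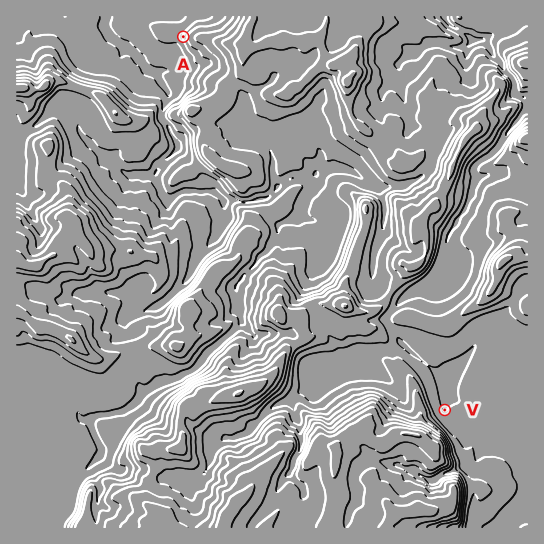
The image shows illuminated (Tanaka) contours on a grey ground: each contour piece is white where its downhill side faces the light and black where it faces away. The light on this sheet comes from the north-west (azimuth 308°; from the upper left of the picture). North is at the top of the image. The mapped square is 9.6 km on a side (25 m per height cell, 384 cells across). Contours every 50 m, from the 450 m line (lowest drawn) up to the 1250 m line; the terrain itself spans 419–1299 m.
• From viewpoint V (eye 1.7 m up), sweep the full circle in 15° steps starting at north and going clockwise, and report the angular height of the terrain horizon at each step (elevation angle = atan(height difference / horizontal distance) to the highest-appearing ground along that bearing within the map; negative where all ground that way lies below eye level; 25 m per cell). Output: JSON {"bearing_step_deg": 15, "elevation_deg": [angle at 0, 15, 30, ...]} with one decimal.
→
{"bearing_step_deg": 15, "elevation_deg": [3.0, 3.7, 2.8, 1.0, 1.0, 1.2, 1.5, 2.6, 3.5, 3.7, 4.1, 7.6, 25.5, 33.0, 34.6, 34.9, 29.2, 24.9, 24.3, 20.6, 15.7, 8.0, 2.2, 3.2]}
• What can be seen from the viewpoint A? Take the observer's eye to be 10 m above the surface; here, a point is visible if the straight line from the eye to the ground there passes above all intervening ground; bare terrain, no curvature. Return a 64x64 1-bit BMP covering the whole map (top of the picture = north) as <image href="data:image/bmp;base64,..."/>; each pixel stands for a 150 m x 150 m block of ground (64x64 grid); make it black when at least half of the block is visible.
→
<image width="64" height="64" href="data:image/bmp;base64,Qk0+AgAAAAAAAD4AAAAoAAAAQAAAAEAAAAABAAEAAAAAAAACAAATCwAAEwsAAAIAAAAAAAAA////AAAAAAAAAAAAAAAAAAAAAAAAAAAAAAAAAAAAAAAAAAAAAAAAAAAAAAAAAAAAAAAAAAAAAAAAAAAAAAAAAAAAAAAAAAAAAAAAAAAAAAAAAAAAAAAAAAAB4AAAAAAAAAHgAAAAAAAAAAAAAAAAAAAAAAAAAAAAAAAAAAAAAAAAAAAAAAAAAAAAAAAAAAAAAAAAAAAAAAAAAAAAAAAAAAAAAAAAAAAAAAAAAAAAAAAAAAAAAAAAAAAAAAAAAAAAAAAAAAAAAAAAAAAAAAAAAAAAAAAAAAAAAAAAAAAAAAAAAAAAAAAAAAAAAAAAAAAAAAAAAAAAAAAAAAAAAAAAAAAAAAAAAAAAAAAAAAAAAACAAAAAAAAAAABxwAAAAAAAAH/AAAAAAAAA/4AAAAAAAAD/gAAAAAAAAe+AAAAAAAAHw4AAAAAAAAMBgAAAAAAAAAAAAAAAAAAAAAAAAAAAAAAAAAAAAAAAAAAAAAAAAAAAAAAAAAAAAAAAAAAAAAAAAAAAAAAAAAAAAAAAAAAAAAAAQAAAAAAAAABAAAAAAAAAB8AAAAAAAAAP/gAAAAAAIB//gAAAAAAAP++AAAAAAMv/3QAAAAAAD//+AAAAAAAP/xwAAAAAAA/+eAAAAAAAD/x4AAAAAAAP+PgAAAAAAF/n/AAAAAAAfsf4AAAAAAA4x/wAAAAAAA=="/>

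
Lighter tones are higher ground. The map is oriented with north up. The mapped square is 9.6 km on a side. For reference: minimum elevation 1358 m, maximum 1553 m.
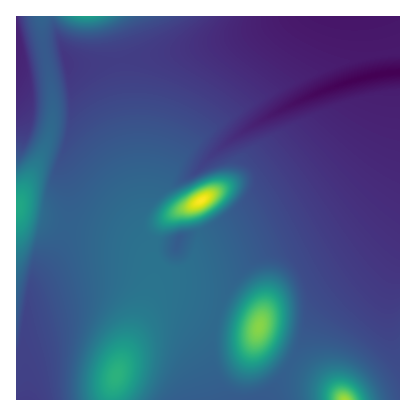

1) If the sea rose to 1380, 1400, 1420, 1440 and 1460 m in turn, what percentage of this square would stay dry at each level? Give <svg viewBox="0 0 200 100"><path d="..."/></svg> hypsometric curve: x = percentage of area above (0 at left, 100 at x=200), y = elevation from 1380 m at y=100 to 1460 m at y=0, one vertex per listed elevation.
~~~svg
<svg viewBox="0 0 200 100"><path d="M175 100l-57-25-55-25-42-25-9-25"/></svg>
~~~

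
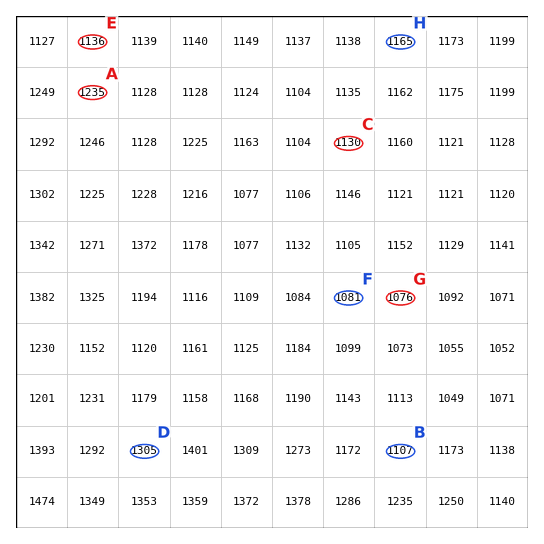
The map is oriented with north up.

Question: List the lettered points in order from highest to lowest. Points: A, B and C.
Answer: A C B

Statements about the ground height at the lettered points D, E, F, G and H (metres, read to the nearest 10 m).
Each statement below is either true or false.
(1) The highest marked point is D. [true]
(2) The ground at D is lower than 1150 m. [false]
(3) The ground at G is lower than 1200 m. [true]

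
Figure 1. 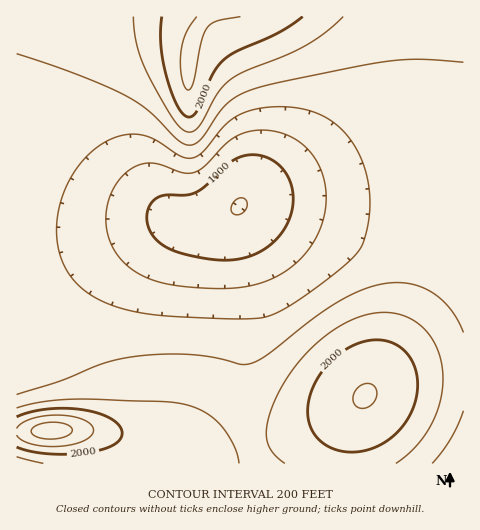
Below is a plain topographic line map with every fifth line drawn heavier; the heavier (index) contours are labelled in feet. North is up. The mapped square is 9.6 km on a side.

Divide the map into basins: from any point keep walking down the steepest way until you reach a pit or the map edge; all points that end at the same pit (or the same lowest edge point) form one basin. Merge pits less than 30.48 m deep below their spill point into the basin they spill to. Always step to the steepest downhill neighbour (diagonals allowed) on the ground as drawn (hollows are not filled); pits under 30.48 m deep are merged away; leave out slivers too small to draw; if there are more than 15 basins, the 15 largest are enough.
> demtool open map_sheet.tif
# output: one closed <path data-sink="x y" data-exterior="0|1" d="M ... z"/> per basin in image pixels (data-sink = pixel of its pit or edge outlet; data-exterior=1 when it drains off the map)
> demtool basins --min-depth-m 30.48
<path data-sink="239 207" data-exterior="0" d="M463 16l-446 0-1 415 76-1 16 2 19 10 20 22 201 0 5-43 7-18 8-10 21-11 17-4 24-4 33-1z"/><path data-sink="463 463" data-exterior="1" d="M463 373l-33 1-24 4-17 4-21 11-8 10-7 18-5 27 0 15 115 1z"/><path data-sink="17 463" data-exterior="1" d="M92 430l-75 1-1 32 131 0-23-23-16-8z"/>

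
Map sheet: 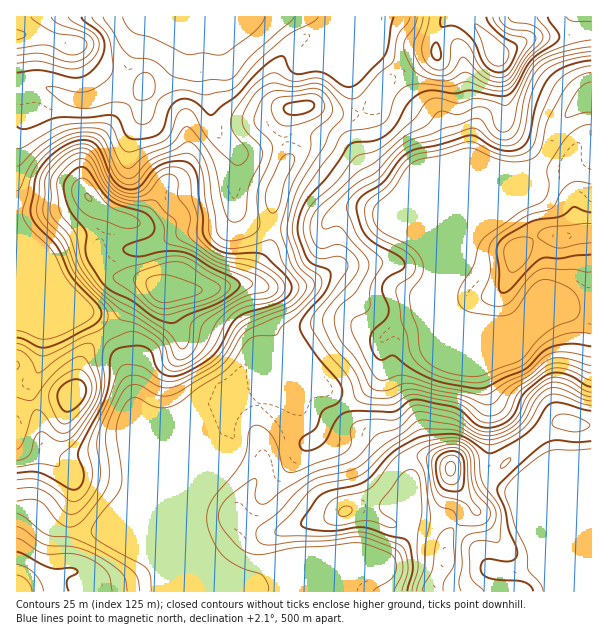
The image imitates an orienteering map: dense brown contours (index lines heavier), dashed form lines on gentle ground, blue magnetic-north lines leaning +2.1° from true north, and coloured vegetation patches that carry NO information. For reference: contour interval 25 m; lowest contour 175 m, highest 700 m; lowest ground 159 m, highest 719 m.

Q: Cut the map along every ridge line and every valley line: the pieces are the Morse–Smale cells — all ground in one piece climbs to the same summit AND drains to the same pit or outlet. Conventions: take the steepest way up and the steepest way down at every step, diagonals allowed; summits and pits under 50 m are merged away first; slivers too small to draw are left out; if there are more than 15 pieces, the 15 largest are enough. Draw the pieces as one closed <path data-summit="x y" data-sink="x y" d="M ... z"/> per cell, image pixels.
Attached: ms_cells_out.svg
<path data-summit="165 293" data-sink="591 98" d="M401 74l-11 5-10 11-4 12-10 8-7 4-24 0-20-8-10 0-15 4-6 18 5 31-15 32-3 51-18 37-5 4-47 7-39 2-13-10-35-6-11-12-6-10 3-14 9-19 0-6-16-11-4-6-5 0-24 12-44 6 0 8 28 30 17 31 41 44 14 21 17 40 4 26 15 6 19 0 45-18 27 0 8-2 19 7 12 9 18 20 6 4 6 0 8-7 12-21 27-17 19-17 4-11-2-22 4-9 40-23 27-64 81-81-29-1-18-6-24 0-8-3-13-40-30-25z"/><path data-summit="450 468" data-sink="591 98" d="M468 234l-20 21-24 60-40 23-4 9 2 22-4 11-19 17-27 17-8 17-7 8-5 3-6 0-31-30-18-9-8-1-13 9-6 14-10 13-27 68-1 13 6 32 0 41 233 0 14-32 0-17 3-9 8-10 19-14-24-36 8 6 17 0 15-5 6-3 18-18 30-24 12-8 12 0 10 4 13-1 0-116-23-1-26 11-24 0-13 6-26-1-21-6-9-13-2-17 21-51z"/><path data-summit="165 293" data-sink="132 17" d="M336 16l-199 0 3 10 0 7-16 48-5 9-33 12-17-4-16-8-11-4-25 4-1 125 7 1 37-6 24-12 5 0 4 6 16 11 0 6-9 19-3 14 6 10 11 12 35 6 13 10 39-2 50-8 20-40 3-51 15-32-5-31 6-18 15-4 10 0 20 8 24 0 12-6 5-6 8-16 16-12-14-16-12-9-17-7-17-18 0-4z"/><path data-summit="72 395" data-sink="591 98" d="M17 224l-1 282 25 8 13 15 5 1 51 0 24-10 98-98 4-11 8-6-28-1-45 18-19 0-15-6-4-26-17-40-14-21-41-44-17-31z"/><path data-summit="495 53" data-sink="591 98" d="M591 16l-117 0-1 3-24 0-4 2-6 11-3 9 0 12-36 21 10 21 30 25 13 40 8 3 24 0 18 6 28 0 5-1 11-15 7-21 8-12 19-17 11-5z"/><path data-summit="450 468" data-sink="591 488" d="M569 422l-12 0-12 8-30 24-18 18-6 3-15 5-17 0-7-4 4 7 19 27-19 14-8 10-3 9 0 17-13 28 0 4 160-1 0-165z"/><path data-summit="516 254" data-sink="591 98" d="M591 98l-10 5-19 17-8 12-7 21-7 11-10 6-61 64-21 54 2 17 9 13 21 6 26 1 13-6 24 0 26-11 23 0z"/><path data-summit="17 591" data-sink="591 98" d="M224 430l-90 90-20 9-16 3-33 0-11-3-13-15-14-6-10-2-1 85 181 1 1-41-6-32 1-13 27-68 4-6z"/><path data-summit="17 35" data-sink="132 17" d="M135 16l-118 0-1 73 10 1 16-4 11 4 16 8 14 4 10-2 26-10 5-9 16-48 0-7z"/><path data-summit="495 53" data-sink="132 17" d="M473 16l-136 1 3 3 0 4 17 18 17 7 28 24 34-20 0-12 10-21 9-2 18 1z"/>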